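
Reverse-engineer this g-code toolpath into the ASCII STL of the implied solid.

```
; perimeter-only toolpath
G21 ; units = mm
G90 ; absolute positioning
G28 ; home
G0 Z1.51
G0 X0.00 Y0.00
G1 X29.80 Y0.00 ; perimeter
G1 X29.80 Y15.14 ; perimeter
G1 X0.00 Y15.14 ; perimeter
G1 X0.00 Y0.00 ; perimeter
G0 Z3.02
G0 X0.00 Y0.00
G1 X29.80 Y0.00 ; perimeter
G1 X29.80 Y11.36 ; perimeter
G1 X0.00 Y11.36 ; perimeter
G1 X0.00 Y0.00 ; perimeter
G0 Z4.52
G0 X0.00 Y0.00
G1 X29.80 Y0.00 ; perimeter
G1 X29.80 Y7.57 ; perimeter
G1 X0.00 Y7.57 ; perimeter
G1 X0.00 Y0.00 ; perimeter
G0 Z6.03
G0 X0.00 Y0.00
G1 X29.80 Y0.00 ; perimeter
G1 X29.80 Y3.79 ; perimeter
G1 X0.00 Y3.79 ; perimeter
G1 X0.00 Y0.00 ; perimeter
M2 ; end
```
solid part
  facet normal 0.0000 0.0000 -1.0000
    outer loop
      vertex 29.80 18.93 0.00
      vertex 29.80 0.00 0.00
      vertex 0.00 0.00 0.00
    endloop
  endfacet
  facet normal 0.0000 0.0000 -1.0000
    outer loop
      vertex 0.00 18.93 0.00
      vertex 29.80 18.93 0.00
      vertex 0.00 0.00 0.00
    endloop
  endfacet
  facet normal 0.0000 -1.0000 0.0000
    outer loop
      vertex 0.00 0.00 0.00
      vertex 29.80 0.00 0.00
      vertex 29.80 0.00 7.54
    endloop
  endfacet
  facet normal 0.0000 -1.0000 0.0000
    outer loop
      vertex 0.00 0.00 0.00
      vertex 29.80 0.00 7.54
      vertex 0.00 0.00 7.54
    endloop
  endfacet
  facet normal 0.0000 0.3700 0.9290
    outer loop
      vertex 0.00 0.00 7.54
      vertex 29.80 0.00 7.54
      vertex 29.80 18.93 0.00
    endloop
  endfacet
  facet normal 0.0000 0.3700 0.9290
    outer loop
      vertex 0.00 0.00 7.54
      vertex 29.80 18.93 0.00
      vertex 0.00 18.93 0.00
    endloop
  endfacet
  facet normal -1.0000 0.0000 0.0000
    outer loop
      vertex 0.00 0.00 7.54
      vertex 0.00 18.93 0.00
      vertex 0.00 0.00 0.00
    endloop
  endfacet
  facet normal 1.0000 0.0000 0.0000
    outer loop
      vertex 29.80 0.00 0.00
      vertex 29.80 18.93 0.00
      vertex 29.80 0.00 7.54
    endloop
  endfacet
endsolid part

The G0 Z moves step by Δz≈1.51 mm. The G1 loops shrink linearly with z, so the solid tapers from its base footprint up to z≈7.54. Closing with a flat bottom cap and the tapered top and triangulating gives 8 facets — a wedge (ramp): 29.8 × 18.9 mm base, rising to 7.54 mm along the y=0 edge and sloping linearly to z=0 at y=18.9.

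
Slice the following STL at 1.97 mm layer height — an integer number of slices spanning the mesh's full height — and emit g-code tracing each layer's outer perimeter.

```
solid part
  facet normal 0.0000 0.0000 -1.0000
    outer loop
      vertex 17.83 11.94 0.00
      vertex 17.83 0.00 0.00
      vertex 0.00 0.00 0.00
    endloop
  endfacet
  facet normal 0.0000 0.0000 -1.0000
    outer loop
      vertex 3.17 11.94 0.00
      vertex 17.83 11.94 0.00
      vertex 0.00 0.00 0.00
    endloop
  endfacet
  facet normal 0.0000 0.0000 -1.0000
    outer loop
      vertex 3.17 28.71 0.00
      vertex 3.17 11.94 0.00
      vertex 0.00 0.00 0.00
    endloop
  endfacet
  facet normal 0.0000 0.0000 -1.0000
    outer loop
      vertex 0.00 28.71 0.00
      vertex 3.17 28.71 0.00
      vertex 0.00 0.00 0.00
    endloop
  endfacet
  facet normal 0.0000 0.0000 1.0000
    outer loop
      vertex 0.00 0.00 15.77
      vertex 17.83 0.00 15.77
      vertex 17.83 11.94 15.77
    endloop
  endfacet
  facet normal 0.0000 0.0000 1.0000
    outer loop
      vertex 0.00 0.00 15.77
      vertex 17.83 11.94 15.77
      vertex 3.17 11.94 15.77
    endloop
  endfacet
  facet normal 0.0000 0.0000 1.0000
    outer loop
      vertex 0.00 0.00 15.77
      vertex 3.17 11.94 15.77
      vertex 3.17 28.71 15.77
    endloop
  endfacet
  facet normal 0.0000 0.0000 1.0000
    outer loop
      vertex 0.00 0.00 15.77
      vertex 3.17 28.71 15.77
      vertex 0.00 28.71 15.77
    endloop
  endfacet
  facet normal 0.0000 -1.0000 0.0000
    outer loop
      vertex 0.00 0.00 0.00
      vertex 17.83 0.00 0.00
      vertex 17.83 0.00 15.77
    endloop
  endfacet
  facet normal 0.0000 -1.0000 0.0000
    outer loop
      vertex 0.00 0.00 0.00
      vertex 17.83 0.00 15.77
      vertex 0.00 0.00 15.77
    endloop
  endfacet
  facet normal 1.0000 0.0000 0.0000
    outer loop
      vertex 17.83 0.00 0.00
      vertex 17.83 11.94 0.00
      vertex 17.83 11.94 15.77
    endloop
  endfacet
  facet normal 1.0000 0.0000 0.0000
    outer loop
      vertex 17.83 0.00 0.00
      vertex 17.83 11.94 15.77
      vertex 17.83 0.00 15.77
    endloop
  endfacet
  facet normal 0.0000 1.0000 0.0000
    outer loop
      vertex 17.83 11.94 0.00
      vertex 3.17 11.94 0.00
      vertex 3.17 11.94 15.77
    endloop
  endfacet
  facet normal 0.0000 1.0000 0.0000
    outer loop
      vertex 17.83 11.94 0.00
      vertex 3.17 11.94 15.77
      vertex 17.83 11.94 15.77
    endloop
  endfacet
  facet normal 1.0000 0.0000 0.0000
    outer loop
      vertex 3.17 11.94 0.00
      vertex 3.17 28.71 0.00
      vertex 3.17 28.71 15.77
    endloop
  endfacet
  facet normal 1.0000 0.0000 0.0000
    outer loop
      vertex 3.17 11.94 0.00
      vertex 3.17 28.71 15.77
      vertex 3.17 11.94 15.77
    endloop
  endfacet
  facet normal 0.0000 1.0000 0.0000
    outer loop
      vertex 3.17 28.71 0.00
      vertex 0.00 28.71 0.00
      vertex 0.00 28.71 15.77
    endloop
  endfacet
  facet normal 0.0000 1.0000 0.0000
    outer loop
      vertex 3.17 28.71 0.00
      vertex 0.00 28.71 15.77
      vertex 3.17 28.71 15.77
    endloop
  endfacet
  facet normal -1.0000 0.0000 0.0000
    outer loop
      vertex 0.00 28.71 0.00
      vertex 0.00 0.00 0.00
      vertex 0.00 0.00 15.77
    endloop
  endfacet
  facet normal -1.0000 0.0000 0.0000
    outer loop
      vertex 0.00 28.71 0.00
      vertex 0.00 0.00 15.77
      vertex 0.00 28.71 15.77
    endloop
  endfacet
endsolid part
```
; perimeter-only toolpath
G21 ; units = mm
G90 ; absolute positioning
G28 ; home
; layer 1
G0 Z1.97
G0 X0.00 Y0.00
G1 X17.83 Y0.00
G1 X17.83 Y11.94
G1 X3.17 Y11.94
G1 X3.17 Y28.71
G1 X0.00 Y28.71
G1 X0.00 Y0.00
; layer 2
G0 Z3.94
G0 X0.00 Y0.00
G1 X17.83 Y0.00
G1 X17.83 Y11.94
G1 X3.17 Y11.94
G1 X3.17 Y28.71
G1 X0.00 Y28.71
G1 X0.00 Y0.00
; layer 3
G0 Z5.91
G0 X0.00 Y0.00
G1 X17.83 Y0.00
G1 X17.83 Y11.94
G1 X3.17 Y11.94
G1 X3.17 Y28.71
G1 X0.00 Y28.71
G1 X0.00 Y0.00
; layer 4
G0 Z7.88
G0 X0.00 Y0.00
G1 X17.83 Y0.00
G1 X17.83 Y11.94
G1 X3.17 Y11.94
G1 X3.17 Y28.71
G1 X0.00 Y28.71
G1 X0.00 Y0.00
; layer 5
G0 Z9.86
G0 X0.00 Y0.00
G1 X17.83 Y0.00
G1 X17.83 Y11.94
G1 X3.17 Y11.94
G1 X3.17 Y28.71
G1 X0.00 Y28.71
G1 X0.00 Y0.00
; layer 6
G0 Z11.83
G0 X0.00 Y0.00
G1 X17.83 Y0.00
G1 X17.83 Y11.94
G1 X3.17 Y11.94
G1 X3.17 Y28.71
G1 X0.00 Y28.71
G1 X0.00 Y0.00
; layer 7
G0 Z13.80
G0 X0.00 Y0.00
G1 X17.83 Y0.00
G1 X17.83 Y11.94
G1 X3.17 Y11.94
G1 X3.17 Y28.71
G1 X0.00 Y28.71
G1 X0.00 Y0.00
; layer 8
G0 Z15.77
G0 X0.00 Y0.00
G1 X17.83 Y0.00
G1 X17.83 Y11.94
G1 X3.17 Y11.94
G1 X3.17 Y28.71
G1 X0.00 Y28.71
G1 X0.00 Y0.00
M2 ; end

The solid is an L-shaped prism: outer 17.8 × 28.7 mm, arm thicknesses ≈ 11.9 mm (horizontal) and 3.17 mm (vertical), extruded 15.8 mm in z. Slicing at Δz = 1.97 mm — 8 equal slices spanning the solid's height, so layer i sits at z = i·h/8 — gives 8 non-empty perimeters. Each is a 6-segment closed polygon; G0 lifts to the layer z and rapids to the start vertex, then G1 traces the edges.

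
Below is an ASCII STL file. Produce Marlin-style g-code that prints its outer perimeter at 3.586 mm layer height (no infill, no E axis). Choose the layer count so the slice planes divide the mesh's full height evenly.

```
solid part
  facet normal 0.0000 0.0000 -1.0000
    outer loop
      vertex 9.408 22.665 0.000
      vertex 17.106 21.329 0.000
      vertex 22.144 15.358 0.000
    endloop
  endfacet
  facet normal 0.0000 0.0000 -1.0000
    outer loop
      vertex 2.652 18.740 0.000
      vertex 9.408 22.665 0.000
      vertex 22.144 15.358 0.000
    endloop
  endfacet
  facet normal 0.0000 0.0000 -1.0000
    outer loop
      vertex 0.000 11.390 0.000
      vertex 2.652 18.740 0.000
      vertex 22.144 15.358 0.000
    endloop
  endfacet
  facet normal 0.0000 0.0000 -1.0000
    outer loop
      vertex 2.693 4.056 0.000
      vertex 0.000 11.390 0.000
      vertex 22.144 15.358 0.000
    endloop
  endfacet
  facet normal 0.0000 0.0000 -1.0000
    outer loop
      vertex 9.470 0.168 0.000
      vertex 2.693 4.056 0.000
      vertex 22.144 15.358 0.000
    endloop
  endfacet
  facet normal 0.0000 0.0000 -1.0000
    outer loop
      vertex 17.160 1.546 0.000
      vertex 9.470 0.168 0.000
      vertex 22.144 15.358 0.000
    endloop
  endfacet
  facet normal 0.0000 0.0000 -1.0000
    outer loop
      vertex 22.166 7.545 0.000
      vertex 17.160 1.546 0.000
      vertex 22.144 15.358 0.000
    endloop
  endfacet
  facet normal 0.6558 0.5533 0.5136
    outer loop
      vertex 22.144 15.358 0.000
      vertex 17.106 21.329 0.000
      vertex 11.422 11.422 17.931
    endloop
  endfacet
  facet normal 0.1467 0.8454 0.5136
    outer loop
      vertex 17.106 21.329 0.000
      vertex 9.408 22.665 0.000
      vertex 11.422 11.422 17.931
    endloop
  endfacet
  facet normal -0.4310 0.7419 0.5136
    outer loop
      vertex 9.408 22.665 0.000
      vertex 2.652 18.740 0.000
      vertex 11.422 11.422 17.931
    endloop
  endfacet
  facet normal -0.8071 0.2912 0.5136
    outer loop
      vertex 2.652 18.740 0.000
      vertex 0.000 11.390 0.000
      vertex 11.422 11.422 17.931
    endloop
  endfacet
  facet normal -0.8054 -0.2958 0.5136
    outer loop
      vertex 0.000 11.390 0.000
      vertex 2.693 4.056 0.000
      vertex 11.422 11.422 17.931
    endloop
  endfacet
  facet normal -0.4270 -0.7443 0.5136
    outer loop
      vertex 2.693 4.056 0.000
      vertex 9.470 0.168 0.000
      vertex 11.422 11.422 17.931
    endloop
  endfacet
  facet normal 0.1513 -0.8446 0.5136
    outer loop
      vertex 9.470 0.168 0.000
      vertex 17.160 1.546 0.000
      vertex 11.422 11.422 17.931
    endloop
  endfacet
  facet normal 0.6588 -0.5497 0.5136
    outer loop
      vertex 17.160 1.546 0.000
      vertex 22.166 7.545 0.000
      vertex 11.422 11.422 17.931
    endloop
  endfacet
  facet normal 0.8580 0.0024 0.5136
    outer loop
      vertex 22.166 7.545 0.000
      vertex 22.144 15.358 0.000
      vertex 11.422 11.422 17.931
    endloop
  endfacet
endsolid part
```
; perimeter-only toolpath
G21 ; units = mm
G90 ; absolute positioning
G28 ; home
; layer 1
G0 Z3.586
G0 X20.000 Y14.571
G1 X15.969 Y19.348
G1 X9.811 Y20.416
G1 X4.406 Y17.276
G1 X2.284 Y11.396
G1 X4.439 Y5.529
G1 X9.860 Y2.419
G1 X16.012 Y3.521
G1 X20.017 Y8.320
G1 X20.000 Y14.571
; layer 2
G0 Z7.172
G0 X17.855 Y13.784
G1 X14.832 Y17.366
G1 X10.214 Y18.168
G1 X6.160 Y15.813
G1 X4.569 Y11.403
G1 X6.185 Y7.002
G1 X10.251 Y4.670
G1 X14.865 Y5.496
G1 X17.868 Y9.096
G1 X17.855 Y13.784
; layer 3
G0 Z10.759
G0 X15.711 Y12.996
G1 X13.696 Y15.385
G1 X10.616 Y15.919
G1 X7.914 Y14.349
G1 X6.853 Y11.409
G1 X7.930 Y8.476
G1 X10.641 Y6.920
G1 X13.717 Y7.472
G1 X15.720 Y9.871
G1 X15.711 Y12.996
; layer 4
G0 Z14.345
G0 X13.566 Y12.209
G1 X12.559 Y13.403
G1 X11.019 Y13.671
G1 X9.668 Y12.886
G1 X9.138 Y11.416
G1 X9.676 Y9.949
G1 X11.032 Y9.171
G1 X12.570 Y9.447
G1 X13.571 Y10.647
G1 X13.566 Y12.209
M2 ; end

The solid is a regular 9-sided pyramid, base circumscribed radius ≈ 11.4 mm, apex at z ≈ 17.9 mm. Slicing at Δz = 3.586 mm — 5 equal slices spanning the solid's height, so layer i sits at z = i·h/5 — gives 4 non-empty perimeters. Each is a 9-segment closed polygon; G0 lifts to the layer z and rapids to the start vertex, then G1 traces the edges. The cross-section shrinks linearly with z (the slice at the apex is degenerate and omitted).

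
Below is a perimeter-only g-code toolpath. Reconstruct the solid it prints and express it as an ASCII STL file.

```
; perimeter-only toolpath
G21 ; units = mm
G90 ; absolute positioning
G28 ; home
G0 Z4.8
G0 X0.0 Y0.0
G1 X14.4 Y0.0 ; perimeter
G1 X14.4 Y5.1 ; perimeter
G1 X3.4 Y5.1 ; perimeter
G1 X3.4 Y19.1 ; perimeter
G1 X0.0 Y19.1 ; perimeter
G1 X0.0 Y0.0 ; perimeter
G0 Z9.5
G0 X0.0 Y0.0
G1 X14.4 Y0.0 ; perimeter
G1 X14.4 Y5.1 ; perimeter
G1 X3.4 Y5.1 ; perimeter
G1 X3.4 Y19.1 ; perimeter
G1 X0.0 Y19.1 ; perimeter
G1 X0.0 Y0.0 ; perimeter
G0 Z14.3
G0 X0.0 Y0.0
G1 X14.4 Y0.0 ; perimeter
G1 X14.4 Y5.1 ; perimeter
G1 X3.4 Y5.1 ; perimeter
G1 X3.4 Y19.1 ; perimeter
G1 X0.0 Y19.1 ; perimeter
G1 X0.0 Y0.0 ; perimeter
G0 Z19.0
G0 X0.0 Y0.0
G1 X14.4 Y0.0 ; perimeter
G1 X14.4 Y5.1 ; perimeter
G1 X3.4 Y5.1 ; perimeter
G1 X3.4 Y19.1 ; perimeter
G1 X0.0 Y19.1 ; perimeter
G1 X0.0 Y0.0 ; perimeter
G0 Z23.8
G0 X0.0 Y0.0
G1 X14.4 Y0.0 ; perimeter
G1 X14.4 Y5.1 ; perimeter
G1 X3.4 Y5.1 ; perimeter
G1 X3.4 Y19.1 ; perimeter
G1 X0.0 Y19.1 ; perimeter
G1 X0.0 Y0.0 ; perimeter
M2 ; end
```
solid part
  facet normal 0.0000 0.0000 -1.0000
    outer loop
      vertex 14.4 5.1 0.0
      vertex 14.4 0.0 0.0
      vertex 0.0 0.0 0.0
    endloop
  endfacet
  facet normal 0.0000 0.0000 -1.0000
    outer loop
      vertex 3.4 5.1 0.0
      vertex 14.4 5.1 0.0
      vertex 0.0 0.0 0.0
    endloop
  endfacet
  facet normal 0.0000 0.0000 -1.0000
    outer loop
      vertex 3.4 19.1 0.0
      vertex 3.4 5.1 0.0
      vertex 0.0 0.0 0.0
    endloop
  endfacet
  facet normal 0.0000 0.0000 -1.0000
    outer loop
      vertex 0.0 19.1 0.0
      vertex 3.4 19.1 0.0
      vertex 0.0 0.0 0.0
    endloop
  endfacet
  facet normal 0.0000 0.0000 1.0000
    outer loop
      vertex 0.0 0.0 23.8
      vertex 14.4 0.0 23.8
      vertex 14.4 5.1 23.8
    endloop
  endfacet
  facet normal 0.0000 0.0000 1.0000
    outer loop
      vertex 0.0 0.0 23.8
      vertex 14.4 5.1 23.8
      vertex 3.4 5.1 23.8
    endloop
  endfacet
  facet normal 0.0000 0.0000 1.0000
    outer loop
      vertex 0.0 0.0 23.8
      vertex 3.4 5.1 23.8
      vertex 3.4 19.1 23.8
    endloop
  endfacet
  facet normal 0.0000 0.0000 1.0000
    outer loop
      vertex 0.0 0.0 23.8
      vertex 3.4 19.1 23.8
      vertex 0.0 19.1 23.8
    endloop
  endfacet
  facet normal 0.0000 -1.0000 0.0000
    outer loop
      vertex 0.0 0.0 0.0
      vertex 14.4 0.0 0.0
      vertex 14.4 0.0 23.8
    endloop
  endfacet
  facet normal 0.0000 -1.0000 0.0000
    outer loop
      vertex 0.0 0.0 0.0
      vertex 14.4 0.0 23.8
      vertex 0.0 0.0 23.8
    endloop
  endfacet
  facet normal 1.0000 0.0000 0.0000
    outer loop
      vertex 14.4 0.0 0.0
      vertex 14.4 5.1 0.0
      vertex 14.4 5.1 23.8
    endloop
  endfacet
  facet normal 1.0000 0.0000 0.0000
    outer loop
      vertex 14.4 0.0 0.0
      vertex 14.4 5.1 23.8
      vertex 14.4 0.0 23.8
    endloop
  endfacet
  facet normal 0.0000 1.0000 0.0000
    outer loop
      vertex 14.4 5.1 0.0
      vertex 3.4 5.1 0.0
      vertex 3.4 5.1 23.8
    endloop
  endfacet
  facet normal 0.0000 1.0000 0.0000
    outer loop
      vertex 14.4 5.1 0.0
      vertex 3.4 5.1 23.8
      vertex 14.4 5.1 23.8
    endloop
  endfacet
  facet normal 1.0000 0.0000 0.0000
    outer loop
      vertex 3.4 5.1 0.0
      vertex 3.4 19.1 0.0
      vertex 3.4 19.1 23.8
    endloop
  endfacet
  facet normal 1.0000 0.0000 0.0000
    outer loop
      vertex 3.4 5.1 0.0
      vertex 3.4 19.1 23.8
      vertex 3.4 5.1 23.8
    endloop
  endfacet
  facet normal 0.0000 1.0000 0.0000
    outer loop
      vertex 3.4 19.1 0.0
      vertex 0.0 19.1 0.0
      vertex 0.0 19.1 23.8
    endloop
  endfacet
  facet normal 0.0000 1.0000 0.0000
    outer loop
      vertex 3.4 19.1 0.0
      vertex 0.0 19.1 23.8
      vertex 3.4 19.1 23.8
    endloop
  endfacet
  facet normal -1.0000 0.0000 0.0000
    outer loop
      vertex 0.0 19.1 0.0
      vertex 0.0 0.0 0.0
      vertex 0.0 0.0 23.8
    endloop
  endfacet
  facet normal -1.0000 0.0000 0.0000
    outer loop
      vertex 0.0 19.1 0.0
      vertex 0.0 0.0 23.8
      vertex 0.0 19.1 23.8
    endloop
  endfacet
endsolid part

The G0 Z moves step by Δz≈4.8 mm. Every layer's G1 loop is the same polygon, so the solid is a straight extrusion of it from z=0 to z≈23.8. Closing with flat bottom and top caps and triangulating gives 20 facets — an L-shaped prism: outer 14.4 × 19.1 mm, arm thicknesses ≈ 5.1 mm (horizontal) and 3.4 mm (vertical), extruded 23.8 mm in z.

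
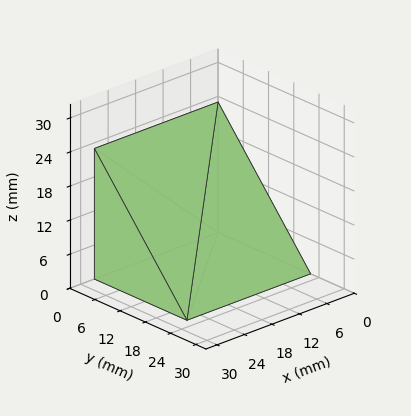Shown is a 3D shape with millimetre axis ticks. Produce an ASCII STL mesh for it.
Reading the render: the shape is a wedge (ramp): 27 × 22 mm base, rising to 23 mm along the y=0 edge and sloping linearly to z=0 at y=22 (dimensions read to the nearest mm from the axis ticks). For the STL, each face is triangulated and given an outward normal.

solid part
  facet normal 0.0000 0.0000 -1.0000
    outer loop
      vertex 27.0 22.0 0.0
      vertex 27.0 0.0 0.0
      vertex 0.0 0.0 0.0
    endloop
  endfacet
  facet normal 0.0000 0.0000 -1.0000
    outer loop
      vertex 0.0 22.0 0.0
      vertex 27.0 22.0 0.0
      vertex 0.0 0.0 0.0
    endloop
  endfacet
  facet normal 0.0000 -1.0000 0.0000
    outer loop
      vertex 0.0 0.0 0.0
      vertex 27.0 0.0 0.0
      vertex 27.0 0.0 23.0
    endloop
  endfacet
  facet normal 0.0000 -1.0000 0.0000
    outer loop
      vertex 0.0 0.0 0.0
      vertex 27.0 0.0 23.0
      vertex 0.0 0.0 23.0
    endloop
  endfacet
  facet normal 0.0000 0.7226 0.6912
    outer loop
      vertex 0.0 0.0 23.0
      vertex 27.0 0.0 23.0
      vertex 27.0 22.0 0.0
    endloop
  endfacet
  facet normal 0.0000 0.7226 0.6912
    outer loop
      vertex 0.0 0.0 23.0
      vertex 27.0 22.0 0.0
      vertex 0.0 22.0 0.0
    endloop
  endfacet
  facet normal -1.0000 0.0000 0.0000
    outer loop
      vertex 0.0 0.0 23.0
      vertex 0.0 22.0 0.0
      vertex 0.0 0.0 0.0
    endloop
  endfacet
  facet normal 1.0000 0.0000 0.0000
    outer loop
      vertex 27.0 0.0 0.0
      vertex 27.0 22.0 0.0
      vertex 27.0 0.0 23.0
    endloop
  endfacet
endsolid part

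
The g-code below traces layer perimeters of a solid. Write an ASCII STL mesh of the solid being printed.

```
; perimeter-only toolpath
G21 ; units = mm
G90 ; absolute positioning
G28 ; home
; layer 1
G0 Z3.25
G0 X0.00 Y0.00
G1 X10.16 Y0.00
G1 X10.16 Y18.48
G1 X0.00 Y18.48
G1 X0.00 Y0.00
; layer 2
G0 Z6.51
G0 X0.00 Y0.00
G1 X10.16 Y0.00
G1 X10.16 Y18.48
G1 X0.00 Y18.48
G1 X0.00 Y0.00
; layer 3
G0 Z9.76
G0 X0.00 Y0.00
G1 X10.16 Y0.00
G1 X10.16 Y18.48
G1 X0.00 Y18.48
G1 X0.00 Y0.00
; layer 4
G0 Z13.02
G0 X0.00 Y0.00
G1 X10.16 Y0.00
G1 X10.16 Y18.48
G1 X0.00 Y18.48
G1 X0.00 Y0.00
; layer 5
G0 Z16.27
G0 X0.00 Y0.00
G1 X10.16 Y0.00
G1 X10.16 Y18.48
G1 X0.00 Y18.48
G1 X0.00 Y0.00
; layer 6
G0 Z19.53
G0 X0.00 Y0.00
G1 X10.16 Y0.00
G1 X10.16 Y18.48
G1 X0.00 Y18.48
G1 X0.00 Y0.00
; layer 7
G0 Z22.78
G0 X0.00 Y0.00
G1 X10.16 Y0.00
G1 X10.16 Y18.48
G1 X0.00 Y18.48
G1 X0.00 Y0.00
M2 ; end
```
solid part
  facet normal 0.0000 0.0000 -1.0000
    outer loop
      vertex 10.16 18.48 0.00
      vertex 10.16 0.00 0.00
      vertex 0.00 0.00 0.00
    endloop
  endfacet
  facet normal 0.0000 0.0000 -1.0000
    outer loop
      vertex 0.00 18.48 0.00
      vertex 10.16 18.48 0.00
      vertex 0.00 0.00 0.00
    endloop
  endfacet
  facet normal 0.0000 0.0000 1.0000
    outer loop
      vertex 0.00 0.00 22.78
      vertex 10.16 0.00 22.78
      vertex 10.16 18.48 22.78
    endloop
  endfacet
  facet normal 0.0000 0.0000 1.0000
    outer loop
      vertex 0.00 0.00 22.78
      vertex 10.16 18.48 22.78
      vertex 0.00 18.48 22.78
    endloop
  endfacet
  facet normal 0.0000 -1.0000 0.0000
    outer loop
      vertex 0.00 0.00 0.00
      vertex 10.16 0.00 0.00
      vertex 10.16 0.00 22.78
    endloop
  endfacet
  facet normal 0.0000 -1.0000 0.0000
    outer loop
      vertex 0.00 0.00 0.00
      vertex 10.16 0.00 22.78
      vertex 0.00 0.00 22.78
    endloop
  endfacet
  facet normal 0.0000 1.0000 0.0000
    outer loop
      vertex 10.16 18.48 22.78
      vertex 10.16 18.48 0.00
      vertex 0.00 18.48 0.00
    endloop
  endfacet
  facet normal 0.0000 1.0000 0.0000
    outer loop
      vertex 0.00 18.48 22.78
      vertex 10.16 18.48 22.78
      vertex 0.00 18.48 0.00
    endloop
  endfacet
  facet normal -1.0000 0.0000 0.0000
    outer loop
      vertex 0.00 18.48 22.78
      vertex 0.00 18.48 0.00
      vertex 0.00 0.00 0.00
    endloop
  endfacet
  facet normal -1.0000 0.0000 0.0000
    outer loop
      vertex 0.00 0.00 22.78
      vertex 0.00 18.48 22.78
      vertex 0.00 0.00 0.00
    endloop
  endfacet
  facet normal 1.0000 0.0000 0.0000
    outer loop
      vertex 10.16 0.00 0.00
      vertex 10.16 18.48 0.00
      vertex 10.16 18.48 22.78
    endloop
  endfacet
  facet normal 1.0000 0.0000 0.0000
    outer loop
      vertex 10.16 0.00 0.00
      vertex 10.16 18.48 22.78
      vertex 10.16 0.00 22.78
    endloop
  endfacet
endsolid part

The G0 Z moves step by Δz≈3.25 mm. Every layer's G1 loop is the same polygon, so the solid is a straight extrusion of it from z=0 to z≈22.8. Closing with flat bottom and top caps and triangulating gives 12 facets — a rectangular box, roughly 10.2 × 18.5 mm footprint and 22.8 mm tall.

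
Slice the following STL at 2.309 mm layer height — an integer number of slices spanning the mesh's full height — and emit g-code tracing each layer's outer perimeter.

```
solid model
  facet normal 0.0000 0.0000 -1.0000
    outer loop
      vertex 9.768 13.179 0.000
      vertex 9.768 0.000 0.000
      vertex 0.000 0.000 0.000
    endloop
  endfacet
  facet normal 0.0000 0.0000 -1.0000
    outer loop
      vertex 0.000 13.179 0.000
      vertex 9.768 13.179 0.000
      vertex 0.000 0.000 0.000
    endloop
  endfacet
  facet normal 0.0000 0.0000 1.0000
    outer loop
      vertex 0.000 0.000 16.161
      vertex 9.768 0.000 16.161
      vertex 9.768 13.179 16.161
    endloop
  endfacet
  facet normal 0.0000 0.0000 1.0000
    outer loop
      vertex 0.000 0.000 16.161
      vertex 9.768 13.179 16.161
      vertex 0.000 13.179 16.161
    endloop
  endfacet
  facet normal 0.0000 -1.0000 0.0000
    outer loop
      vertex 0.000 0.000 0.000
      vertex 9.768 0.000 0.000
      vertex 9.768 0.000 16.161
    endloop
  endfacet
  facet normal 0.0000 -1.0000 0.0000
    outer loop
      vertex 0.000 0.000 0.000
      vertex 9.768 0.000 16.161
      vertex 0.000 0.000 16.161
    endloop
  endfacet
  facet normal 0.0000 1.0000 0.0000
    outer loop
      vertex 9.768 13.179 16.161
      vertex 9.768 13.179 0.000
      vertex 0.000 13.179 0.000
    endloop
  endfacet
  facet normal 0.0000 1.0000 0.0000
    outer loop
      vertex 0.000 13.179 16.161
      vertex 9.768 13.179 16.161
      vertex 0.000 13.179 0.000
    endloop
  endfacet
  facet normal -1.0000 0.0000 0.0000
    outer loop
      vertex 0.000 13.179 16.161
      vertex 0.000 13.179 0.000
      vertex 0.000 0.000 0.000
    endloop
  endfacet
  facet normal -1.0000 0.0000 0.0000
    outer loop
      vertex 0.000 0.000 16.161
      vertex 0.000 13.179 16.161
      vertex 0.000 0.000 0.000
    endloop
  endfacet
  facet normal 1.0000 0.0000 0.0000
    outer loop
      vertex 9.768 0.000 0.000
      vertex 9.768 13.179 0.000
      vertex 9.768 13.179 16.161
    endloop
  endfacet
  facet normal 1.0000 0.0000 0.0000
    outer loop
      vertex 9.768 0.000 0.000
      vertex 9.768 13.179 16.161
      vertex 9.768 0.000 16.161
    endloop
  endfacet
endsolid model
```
; perimeter-only toolpath
G21 ; units = mm
G90 ; absolute positioning
G28 ; home
; layer 1
G0 Z2.309
G0 X0.000 Y0.000
G1 X9.768 Y0.000
G1 X9.768 Y13.179
G1 X0.000 Y13.179
G1 X0.000 Y0.000
; layer 2
G0 Z4.617
G0 X0.000 Y0.000
G1 X9.768 Y0.000
G1 X9.768 Y13.179
G1 X0.000 Y13.179
G1 X0.000 Y0.000
; layer 3
G0 Z6.926
G0 X0.000 Y0.000
G1 X9.768 Y0.000
G1 X9.768 Y13.179
G1 X0.000 Y13.179
G1 X0.000 Y0.000
; layer 4
G0 Z9.235
G0 X0.000 Y0.000
G1 X9.768 Y0.000
G1 X9.768 Y13.179
G1 X0.000 Y13.179
G1 X0.000 Y0.000
; layer 5
G0 Z11.544
G0 X0.000 Y0.000
G1 X9.768 Y0.000
G1 X9.768 Y13.179
G1 X0.000 Y13.179
G1 X0.000 Y0.000
; layer 6
G0 Z13.852
G0 X0.000 Y0.000
G1 X9.768 Y0.000
G1 X9.768 Y13.179
G1 X0.000 Y13.179
G1 X0.000 Y0.000
; layer 7
G0 Z16.161
G0 X0.000 Y0.000
G1 X9.768 Y0.000
G1 X9.768 Y13.179
G1 X0.000 Y13.179
G1 X0.000 Y0.000
M2 ; end

The solid is a rectangular box, roughly 9.77 × 13.2 mm footprint and 16.2 mm tall. Slicing at Δz = 2.309 mm — 7 equal slices spanning the solid's height, so layer i sits at z = i·h/7 — gives 7 non-empty perimeters. Each is a 4-segment closed polygon; G0 lifts to the layer z and rapids to the start vertex, then G1 traces the edges.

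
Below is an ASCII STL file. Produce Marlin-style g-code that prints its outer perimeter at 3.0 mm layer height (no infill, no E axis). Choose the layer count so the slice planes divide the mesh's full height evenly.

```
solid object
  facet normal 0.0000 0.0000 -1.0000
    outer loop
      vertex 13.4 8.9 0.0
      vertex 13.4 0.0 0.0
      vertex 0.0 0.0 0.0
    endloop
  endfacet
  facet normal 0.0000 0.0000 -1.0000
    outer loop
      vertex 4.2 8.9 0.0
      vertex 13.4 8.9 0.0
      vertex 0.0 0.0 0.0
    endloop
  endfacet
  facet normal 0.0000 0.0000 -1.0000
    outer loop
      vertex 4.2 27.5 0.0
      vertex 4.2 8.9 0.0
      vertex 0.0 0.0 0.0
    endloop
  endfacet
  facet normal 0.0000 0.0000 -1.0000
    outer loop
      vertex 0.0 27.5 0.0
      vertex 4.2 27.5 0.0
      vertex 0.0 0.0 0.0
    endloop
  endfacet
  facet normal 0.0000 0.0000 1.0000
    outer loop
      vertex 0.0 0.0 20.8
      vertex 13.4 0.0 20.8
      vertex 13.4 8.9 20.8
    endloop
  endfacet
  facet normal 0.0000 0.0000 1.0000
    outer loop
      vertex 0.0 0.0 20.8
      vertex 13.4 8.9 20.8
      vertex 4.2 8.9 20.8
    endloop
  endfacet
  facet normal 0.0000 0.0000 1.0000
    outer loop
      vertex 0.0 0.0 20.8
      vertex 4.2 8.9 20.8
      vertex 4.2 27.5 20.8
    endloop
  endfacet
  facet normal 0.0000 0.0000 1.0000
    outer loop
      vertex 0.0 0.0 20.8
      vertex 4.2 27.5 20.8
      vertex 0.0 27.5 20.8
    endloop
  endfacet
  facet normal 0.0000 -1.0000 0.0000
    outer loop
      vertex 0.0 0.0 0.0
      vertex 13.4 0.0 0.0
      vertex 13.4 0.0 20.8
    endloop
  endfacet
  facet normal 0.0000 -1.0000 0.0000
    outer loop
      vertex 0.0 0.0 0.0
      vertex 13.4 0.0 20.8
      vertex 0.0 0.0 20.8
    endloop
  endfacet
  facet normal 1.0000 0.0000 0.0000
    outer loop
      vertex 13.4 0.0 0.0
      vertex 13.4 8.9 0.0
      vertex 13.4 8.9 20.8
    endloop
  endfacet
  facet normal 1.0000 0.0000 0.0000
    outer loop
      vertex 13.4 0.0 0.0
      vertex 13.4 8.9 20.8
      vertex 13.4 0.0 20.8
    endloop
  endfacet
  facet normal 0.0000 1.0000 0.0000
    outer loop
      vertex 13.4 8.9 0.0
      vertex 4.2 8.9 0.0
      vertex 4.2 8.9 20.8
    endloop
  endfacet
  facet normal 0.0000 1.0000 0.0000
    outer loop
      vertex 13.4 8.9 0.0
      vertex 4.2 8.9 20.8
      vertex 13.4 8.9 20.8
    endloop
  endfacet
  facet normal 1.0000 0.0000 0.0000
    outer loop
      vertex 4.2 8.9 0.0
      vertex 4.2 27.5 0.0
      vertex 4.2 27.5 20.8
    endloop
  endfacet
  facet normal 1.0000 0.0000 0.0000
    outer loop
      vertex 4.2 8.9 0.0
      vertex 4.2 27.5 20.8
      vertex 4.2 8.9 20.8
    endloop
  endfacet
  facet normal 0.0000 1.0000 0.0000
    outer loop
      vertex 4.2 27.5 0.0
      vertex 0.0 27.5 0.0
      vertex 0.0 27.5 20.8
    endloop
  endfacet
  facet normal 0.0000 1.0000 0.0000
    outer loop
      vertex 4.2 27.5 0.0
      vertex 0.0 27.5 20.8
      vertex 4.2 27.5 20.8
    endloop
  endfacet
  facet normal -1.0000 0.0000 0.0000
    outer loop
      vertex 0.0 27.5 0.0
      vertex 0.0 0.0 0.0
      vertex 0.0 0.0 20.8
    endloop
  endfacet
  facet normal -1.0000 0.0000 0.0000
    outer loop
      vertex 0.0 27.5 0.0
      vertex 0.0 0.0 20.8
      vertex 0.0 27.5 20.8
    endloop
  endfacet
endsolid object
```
; perimeter-only toolpath
G21 ; units = mm
G90 ; absolute positioning
G28 ; home
; layer 1
G0 Z3.0
G0 X0.0 Y0.0
G1 X13.4 Y0.0
G1 X13.4 Y8.9
G1 X4.2 Y8.9
G1 X4.2 Y27.5
G1 X0.0 Y27.5
G1 X0.0 Y0.0
; layer 2
G0 Z5.9
G0 X0.0 Y0.0
G1 X13.4 Y0.0
G1 X13.4 Y8.9
G1 X4.2 Y8.9
G1 X4.2 Y27.5
G1 X0.0 Y27.5
G1 X0.0 Y0.0
; layer 3
G0 Z8.9
G0 X0.0 Y0.0
G1 X13.4 Y0.0
G1 X13.4 Y8.9
G1 X4.2 Y8.9
G1 X4.2 Y27.5
G1 X0.0 Y27.5
G1 X0.0 Y0.0
; layer 4
G0 Z11.9
G0 X0.0 Y0.0
G1 X13.4 Y0.0
G1 X13.4 Y8.9
G1 X4.2 Y8.9
G1 X4.2 Y27.5
G1 X0.0 Y27.5
G1 X0.0 Y0.0
; layer 5
G0 Z14.9
G0 X0.0 Y0.0
G1 X13.4 Y0.0
G1 X13.4 Y8.9
G1 X4.2 Y8.9
G1 X4.2 Y27.5
G1 X0.0 Y27.5
G1 X0.0 Y0.0
; layer 6
G0 Z17.8
G0 X0.0 Y0.0
G1 X13.4 Y0.0
G1 X13.4 Y8.9
G1 X4.2 Y8.9
G1 X4.2 Y27.5
G1 X0.0 Y27.5
G1 X0.0 Y0.0
; layer 7
G0 Z20.8
G0 X0.0 Y0.0
G1 X13.4 Y0.0
G1 X13.4 Y8.9
G1 X4.2 Y8.9
G1 X4.2 Y27.5
G1 X0.0 Y27.5
G1 X0.0 Y0.0
M2 ; end

The solid is an L-shaped prism: outer 13.4 × 27.5 mm, arm thicknesses ≈ 8.9 mm (horizontal) and 4.2 mm (vertical), extruded 20.8 mm in z. Slicing at Δz = 3.0 mm — 7 equal slices spanning the solid's height, so layer i sits at z = i·h/7 — gives 7 non-empty perimeters. Each is a 6-segment closed polygon; G0 lifts to the layer z and rapids to the start vertex, then G1 traces the edges.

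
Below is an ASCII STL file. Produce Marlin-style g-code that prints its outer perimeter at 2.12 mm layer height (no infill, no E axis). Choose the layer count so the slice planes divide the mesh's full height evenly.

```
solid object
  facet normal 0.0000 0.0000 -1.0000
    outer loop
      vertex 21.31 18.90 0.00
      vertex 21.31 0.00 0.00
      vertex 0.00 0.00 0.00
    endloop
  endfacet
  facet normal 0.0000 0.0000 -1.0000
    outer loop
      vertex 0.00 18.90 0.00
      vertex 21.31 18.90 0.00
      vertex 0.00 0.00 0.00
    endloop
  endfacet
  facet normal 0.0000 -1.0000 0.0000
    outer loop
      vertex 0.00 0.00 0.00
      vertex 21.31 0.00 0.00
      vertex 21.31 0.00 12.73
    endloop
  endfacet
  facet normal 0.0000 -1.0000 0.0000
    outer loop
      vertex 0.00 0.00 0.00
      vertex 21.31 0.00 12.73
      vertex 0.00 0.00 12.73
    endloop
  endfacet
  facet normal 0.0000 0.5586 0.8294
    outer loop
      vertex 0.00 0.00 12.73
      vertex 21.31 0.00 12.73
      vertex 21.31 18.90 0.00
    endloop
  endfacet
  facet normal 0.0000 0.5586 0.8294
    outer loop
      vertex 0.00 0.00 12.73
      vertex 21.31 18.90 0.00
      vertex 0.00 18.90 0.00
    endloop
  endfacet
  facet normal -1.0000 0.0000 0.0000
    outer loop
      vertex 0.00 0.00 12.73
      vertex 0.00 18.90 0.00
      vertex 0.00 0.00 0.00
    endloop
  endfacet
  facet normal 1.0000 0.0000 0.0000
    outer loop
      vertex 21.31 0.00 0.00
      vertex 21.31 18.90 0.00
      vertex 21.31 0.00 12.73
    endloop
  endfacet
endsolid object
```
; perimeter-only toolpath
G21 ; units = mm
G90 ; absolute positioning
G28 ; home
; layer 1
G0 Z2.12
G0 X0.00 Y0.00
G1 X21.31 Y0.00
G1 X21.31 Y15.75
G1 X0.00 Y15.75
G1 X0.00 Y0.00
; layer 2
G0 Z4.24
G0 X0.00 Y0.00
G1 X21.31 Y0.00
G1 X21.31 Y12.60
G1 X0.00 Y12.60
G1 X0.00 Y0.00
; layer 3
G0 Z6.37
G0 X0.00 Y0.00
G1 X21.31 Y0.00
G1 X21.31 Y9.45
G1 X0.00 Y9.45
G1 X0.00 Y0.00
; layer 4
G0 Z8.49
G0 X0.00 Y0.00
G1 X21.31 Y0.00
G1 X21.31 Y6.30
G1 X0.00 Y6.30
G1 X0.00 Y0.00
; layer 5
G0 Z10.61
G0 X0.00 Y0.00
G1 X21.31 Y0.00
G1 X21.31 Y3.15
G1 X0.00 Y3.15
G1 X0.00 Y0.00
M2 ; end

The solid is a wedge (ramp): 21.3 × 18.9 mm base, rising to 12.7 mm along the y=0 edge and sloping linearly to z=0 at y=18.9. Slicing at Δz = 2.12 mm — 6 equal slices spanning the solid's height, so layer i sits at z = i·h/6 — gives 5 non-empty perimeters. Each is a 4-segment closed polygon; G0 lifts to the layer z and rapids to the start vertex, then G1 traces the edges. The cross-section shrinks linearly with z (the slice at the apex is degenerate and omitted).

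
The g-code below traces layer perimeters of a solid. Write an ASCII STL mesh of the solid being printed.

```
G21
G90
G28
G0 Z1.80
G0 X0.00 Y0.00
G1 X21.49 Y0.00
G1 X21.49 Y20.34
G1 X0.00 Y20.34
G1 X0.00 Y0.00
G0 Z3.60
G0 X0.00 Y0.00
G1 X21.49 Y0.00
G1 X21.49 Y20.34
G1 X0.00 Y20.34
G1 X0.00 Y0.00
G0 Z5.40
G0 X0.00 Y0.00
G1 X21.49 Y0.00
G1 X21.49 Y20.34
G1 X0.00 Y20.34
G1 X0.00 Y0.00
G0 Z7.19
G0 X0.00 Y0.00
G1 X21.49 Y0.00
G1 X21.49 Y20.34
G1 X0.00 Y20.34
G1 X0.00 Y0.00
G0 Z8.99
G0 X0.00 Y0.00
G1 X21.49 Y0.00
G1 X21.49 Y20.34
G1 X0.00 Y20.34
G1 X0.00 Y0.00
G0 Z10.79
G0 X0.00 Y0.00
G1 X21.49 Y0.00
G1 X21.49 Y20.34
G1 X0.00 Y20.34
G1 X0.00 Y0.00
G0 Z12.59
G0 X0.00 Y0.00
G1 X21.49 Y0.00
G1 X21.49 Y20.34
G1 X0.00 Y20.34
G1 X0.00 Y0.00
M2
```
solid part
  facet normal 0.0000 0.0000 -1.0000
    outer loop
      vertex 21.49 20.34 0.00
      vertex 21.49 0.00 0.00
      vertex 0.00 0.00 0.00
    endloop
  endfacet
  facet normal 0.0000 0.0000 -1.0000
    outer loop
      vertex 0.00 20.34 0.00
      vertex 21.49 20.34 0.00
      vertex 0.00 0.00 0.00
    endloop
  endfacet
  facet normal 0.0000 0.0000 1.0000
    outer loop
      vertex 0.00 0.00 12.59
      vertex 21.49 0.00 12.59
      vertex 21.49 20.34 12.59
    endloop
  endfacet
  facet normal 0.0000 0.0000 1.0000
    outer loop
      vertex 0.00 0.00 12.59
      vertex 21.49 20.34 12.59
      vertex 0.00 20.34 12.59
    endloop
  endfacet
  facet normal 0.0000 -1.0000 0.0000
    outer loop
      vertex 0.00 0.00 0.00
      vertex 21.49 0.00 0.00
      vertex 21.49 0.00 12.59
    endloop
  endfacet
  facet normal 0.0000 -1.0000 0.0000
    outer loop
      vertex 0.00 0.00 0.00
      vertex 21.49 0.00 12.59
      vertex 0.00 0.00 12.59
    endloop
  endfacet
  facet normal 0.0000 1.0000 0.0000
    outer loop
      vertex 21.49 20.34 12.59
      vertex 21.49 20.34 0.00
      vertex 0.00 20.34 0.00
    endloop
  endfacet
  facet normal 0.0000 1.0000 0.0000
    outer loop
      vertex 0.00 20.34 12.59
      vertex 21.49 20.34 12.59
      vertex 0.00 20.34 0.00
    endloop
  endfacet
  facet normal -1.0000 0.0000 0.0000
    outer loop
      vertex 0.00 20.34 12.59
      vertex 0.00 20.34 0.00
      vertex 0.00 0.00 0.00
    endloop
  endfacet
  facet normal -1.0000 0.0000 0.0000
    outer loop
      vertex 0.00 0.00 12.59
      vertex 0.00 20.34 12.59
      vertex 0.00 0.00 0.00
    endloop
  endfacet
  facet normal 1.0000 0.0000 0.0000
    outer loop
      vertex 21.49 0.00 0.00
      vertex 21.49 20.34 0.00
      vertex 21.49 20.34 12.59
    endloop
  endfacet
  facet normal 1.0000 0.0000 0.0000
    outer loop
      vertex 21.49 0.00 0.00
      vertex 21.49 20.34 12.59
      vertex 21.49 0.00 12.59
    endloop
  endfacet
endsolid part

The G0 Z moves step by Δz≈1.80 mm. Every layer's G1 loop is the same polygon, so the solid is a straight extrusion of it from z=0 to z≈12.6. Closing with flat bottom and top caps and triangulating gives 12 facets — a rectangular box, roughly 21.5 × 20.3 mm footprint and 12.6 mm tall.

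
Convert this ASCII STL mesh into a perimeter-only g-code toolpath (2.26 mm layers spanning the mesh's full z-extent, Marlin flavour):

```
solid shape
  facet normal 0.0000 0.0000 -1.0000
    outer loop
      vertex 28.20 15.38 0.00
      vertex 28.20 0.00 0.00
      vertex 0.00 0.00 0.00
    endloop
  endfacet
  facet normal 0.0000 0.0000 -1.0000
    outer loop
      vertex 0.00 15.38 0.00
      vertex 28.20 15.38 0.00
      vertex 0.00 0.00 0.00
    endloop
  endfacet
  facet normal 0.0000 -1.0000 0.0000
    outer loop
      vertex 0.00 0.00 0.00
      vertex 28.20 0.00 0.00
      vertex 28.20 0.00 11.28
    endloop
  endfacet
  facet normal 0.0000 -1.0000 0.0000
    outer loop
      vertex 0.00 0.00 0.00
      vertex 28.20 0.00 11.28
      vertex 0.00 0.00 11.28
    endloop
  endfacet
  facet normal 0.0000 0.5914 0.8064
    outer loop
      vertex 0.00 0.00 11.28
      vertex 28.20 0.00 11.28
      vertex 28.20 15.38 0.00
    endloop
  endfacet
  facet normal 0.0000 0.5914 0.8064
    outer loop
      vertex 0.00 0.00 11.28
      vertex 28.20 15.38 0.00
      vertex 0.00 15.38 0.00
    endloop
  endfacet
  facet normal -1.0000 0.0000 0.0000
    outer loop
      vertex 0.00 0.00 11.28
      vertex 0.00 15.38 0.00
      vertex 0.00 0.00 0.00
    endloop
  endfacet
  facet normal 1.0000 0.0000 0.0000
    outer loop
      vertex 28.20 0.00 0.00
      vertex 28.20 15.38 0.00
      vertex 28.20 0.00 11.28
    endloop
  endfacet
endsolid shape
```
; perimeter-only toolpath
G21 ; units = mm
G90 ; absolute positioning
G28 ; home
; layer 1
G0 Z2.26
G0 X0.00 Y0.00
G1 X28.20 Y0.00
G1 X28.20 Y12.30
G1 X0.00 Y12.30
G1 X0.00 Y0.00
; layer 2
G0 Z4.51
G0 X0.00 Y0.00
G1 X28.20 Y0.00
G1 X28.20 Y9.23
G1 X0.00 Y9.23
G1 X0.00 Y0.00
; layer 3
G0 Z6.77
G0 X0.00 Y0.00
G1 X28.20 Y0.00
G1 X28.20 Y6.15
G1 X0.00 Y6.15
G1 X0.00 Y0.00
; layer 4
G0 Z9.02
G0 X0.00 Y0.00
G1 X28.20 Y0.00
G1 X28.20 Y3.08
G1 X0.00 Y3.08
G1 X0.00 Y0.00
M2 ; end

The solid is a wedge (ramp): 28.2 × 15.4 mm base, rising to 11.3 mm along the y=0 edge and sloping linearly to z=0 at y=15.4. Slicing at Δz = 2.26 mm — 5 equal slices spanning the solid's height, so layer i sits at z = i·h/5 — gives 4 non-empty perimeters. Each is a 4-segment closed polygon; G0 lifts to the layer z and rapids to the start vertex, then G1 traces the edges. The cross-section shrinks linearly with z (the slice at the apex is degenerate and omitted).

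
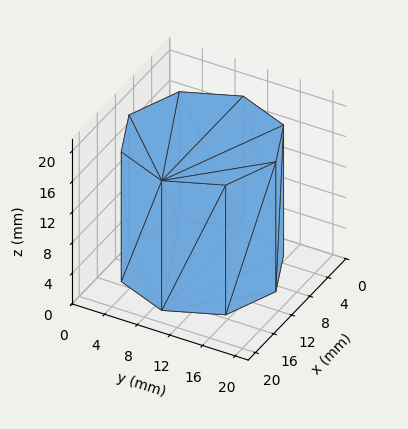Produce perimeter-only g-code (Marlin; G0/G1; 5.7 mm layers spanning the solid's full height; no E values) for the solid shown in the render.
Reading the render: the shape is a regular 8-sided prism (a cylinder approximated with 8 flat sides), circumscribed radius ≈ 9 mm, height ≈ 17 mm (dimensions read to the nearest mm from the axis ticks). For the g-code, the solid's height is divided into equal slices at the stated Δz and each level perimeter traced with G1 moves after a G0 lift.

; perimeter-only toolpath
G21 ; units = mm
G90 ; absolute positioning
G28 ; home
; layer 1
G0 Z5.7
G0 X18.0 Y9.0
G1 X15.4 Y15.4
G1 X9.0 Y18.0
G1 X2.6 Y15.4
G1 X0.0 Y9.0
G1 X2.6 Y2.6
G1 X9.0 Y0.0
G1 X15.4 Y2.6
G1 X18.0 Y9.0
; layer 2
G0 Z11.3
G0 X18.0 Y9.0
G1 X15.4 Y15.4
G1 X9.0 Y18.0
G1 X2.6 Y15.4
G1 X0.0 Y9.0
G1 X2.6 Y2.6
G1 X9.0 Y0.0
G1 X15.4 Y2.6
G1 X18.0 Y9.0
; layer 3
G0 Z17.0
G0 X18.0 Y9.0
G1 X15.4 Y15.4
G1 X9.0 Y18.0
G1 X2.6 Y15.4
G1 X0.0 Y9.0
G1 X2.6 Y2.6
G1 X9.0 Y0.0
G1 X15.4 Y2.6
G1 X18.0 Y9.0
M2 ; end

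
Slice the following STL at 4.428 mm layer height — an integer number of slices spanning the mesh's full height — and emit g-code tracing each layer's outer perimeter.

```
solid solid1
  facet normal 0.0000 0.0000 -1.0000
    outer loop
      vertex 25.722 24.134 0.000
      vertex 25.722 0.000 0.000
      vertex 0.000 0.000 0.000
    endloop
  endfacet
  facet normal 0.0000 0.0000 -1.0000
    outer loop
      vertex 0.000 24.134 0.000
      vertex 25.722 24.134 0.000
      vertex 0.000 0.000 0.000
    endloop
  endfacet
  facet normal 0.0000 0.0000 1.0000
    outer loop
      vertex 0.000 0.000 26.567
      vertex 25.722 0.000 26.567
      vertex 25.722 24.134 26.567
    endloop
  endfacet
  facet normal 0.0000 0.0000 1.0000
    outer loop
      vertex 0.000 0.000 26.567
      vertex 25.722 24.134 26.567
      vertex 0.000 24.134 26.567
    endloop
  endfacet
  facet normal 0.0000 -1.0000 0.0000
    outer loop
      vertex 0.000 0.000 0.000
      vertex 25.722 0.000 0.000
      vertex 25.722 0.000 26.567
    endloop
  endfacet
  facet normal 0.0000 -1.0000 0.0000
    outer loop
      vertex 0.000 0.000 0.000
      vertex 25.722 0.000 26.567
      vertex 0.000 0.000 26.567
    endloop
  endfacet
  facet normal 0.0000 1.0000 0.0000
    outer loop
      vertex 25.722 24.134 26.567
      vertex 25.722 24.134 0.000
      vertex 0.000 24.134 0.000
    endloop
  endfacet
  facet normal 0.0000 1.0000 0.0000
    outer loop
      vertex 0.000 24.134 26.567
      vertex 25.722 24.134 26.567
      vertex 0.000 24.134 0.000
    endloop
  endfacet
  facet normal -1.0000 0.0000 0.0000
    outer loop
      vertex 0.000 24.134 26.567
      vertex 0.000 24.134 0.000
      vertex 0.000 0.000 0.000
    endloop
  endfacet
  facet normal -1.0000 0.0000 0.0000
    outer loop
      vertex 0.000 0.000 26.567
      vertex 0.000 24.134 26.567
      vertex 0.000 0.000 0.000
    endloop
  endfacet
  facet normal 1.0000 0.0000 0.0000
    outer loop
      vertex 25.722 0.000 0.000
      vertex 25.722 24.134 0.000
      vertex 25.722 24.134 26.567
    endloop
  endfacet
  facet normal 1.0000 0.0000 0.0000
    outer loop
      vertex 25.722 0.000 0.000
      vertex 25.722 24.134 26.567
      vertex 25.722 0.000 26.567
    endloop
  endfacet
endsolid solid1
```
; perimeter-only toolpath
G21 ; units = mm
G90 ; absolute positioning
G28 ; home
; layer 1
G0 Z4.428
G0 X0.000 Y0.000
G1 X25.722 Y0.000
G1 X25.722 Y24.134
G1 X0.000 Y24.134
G1 X0.000 Y0.000
; layer 2
G0 Z8.856
G0 X0.000 Y0.000
G1 X25.722 Y0.000
G1 X25.722 Y24.134
G1 X0.000 Y24.134
G1 X0.000 Y0.000
; layer 3
G0 Z13.284
G0 X0.000 Y0.000
G1 X25.722 Y0.000
G1 X25.722 Y24.134
G1 X0.000 Y24.134
G1 X0.000 Y0.000
; layer 4
G0 Z17.711
G0 X0.000 Y0.000
G1 X25.722 Y0.000
G1 X25.722 Y24.134
G1 X0.000 Y24.134
G1 X0.000 Y0.000
; layer 5
G0 Z22.139
G0 X0.000 Y0.000
G1 X25.722 Y0.000
G1 X25.722 Y24.134
G1 X0.000 Y24.134
G1 X0.000 Y0.000
; layer 6
G0 Z26.567
G0 X0.000 Y0.000
G1 X25.722 Y0.000
G1 X25.722 Y24.134
G1 X0.000 Y24.134
G1 X0.000 Y0.000
M2 ; end

The solid is a rectangular box, roughly 25.7 × 24.1 mm footprint and 26.6 mm tall. Slicing at Δz = 4.428 mm — 6 equal slices spanning the solid's height, so layer i sits at z = i·h/6 — gives 6 non-empty perimeters. Each is a 4-segment closed polygon; G0 lifts to the layer z and rapids to the start vertex, then G1 traces the edges.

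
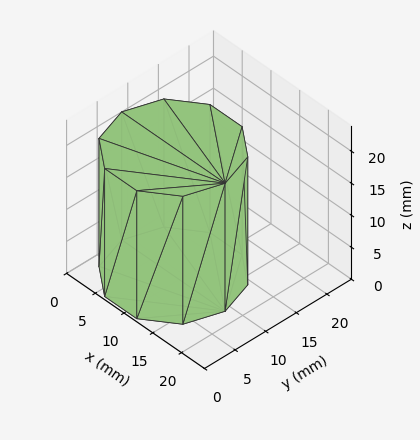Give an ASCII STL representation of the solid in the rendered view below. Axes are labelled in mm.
Reading the render: the shape is a regular 10-sided prism (a cylinder approximated with 10 flat sides), circumscribed radius ≈ 9 mm, height ≈ 20 mm (dimensions read to the nearest mm from the axis ticks). For the STL, each face is triangulated and given an outward normal.

solid part
  facet normal 0.0000 0.0000 -1.0000
    outer loop
      vertex 11.8 17.6 0.0
      vertex 16.3 14.3 0.0
      vertex 18.0 9.0 0.0
    endloop
  endfacet
  facet normal 0.0000 0.0000 -1.0000
    outer loop
      vertex 6.2 17.6 0.0
      vertex 11.8 17.6 0.0
      vertex 18.0 9.0 0.0
    endloop
  endfacet
  facet normal 0.0000 0.0000 -1.0000
    outer loop
      vertex 1.7 14.3 0.0
      vertex 6.2 17.6 0.0
      vertex 18.0 9.0 0.0
    endloop
  endfacet
  facet normal 0.0000 0.0000 -1.0000
    outer loop
      vertex 0.0 9.0 0.0
      vertex 1.7 14.3 0.0
      vertex 18.0 9.0 0.0
    endloop
  endfacet
  facet normal 0.0000 0.0000 -1.0000
    outer loop
      vertex 1.7 3.7 0.0
      vertex 0.0 9.0 0.0
      vertex 18.0 9.0 0.0
    endloop
  endfacet
  facet normal 0.0000 0.0000 -1.0000
    outer loop
      vertex 6.2 0.4 0.0
      vertex 1.7 3.7 0.0
      vertex 18.0 9.0 0.0
    endloop
  endfacet
  facet normal 0.0000 0.0000 -1.0000
    outer loop
      vertex 11.8 0.4 0.0
      vertex 6.2 0.4 0.0
      vertex 18.0 9.0 0.0
    endloop
  endfacet
  facet normal 0.0000 0.0000 -1.0000
    outer loop
      vertex 16.3 3.7 0.0
      vertex 11.8 0.4 0.0
      vertex 18.0 9.0 0.0
    endloop
  endfacet
  facet normal 0.0000 0.0000 1.0000
    outer loop
      vertex 18.0 9.0 20.0
      vertex 16.3 14.3 20.0
      vertex 11.8 17.6 20.0
    endloop
  endfacet
  facet normal 0.0000 0.0000 1.0000
    outer loop
      vertex 18.0 9.0 20.0
      vertex 11.8 17.6 20.0
      vertex 6.2 17.6 20.0
    endloop
  endfacet
  facet normal 0.0000 0.0000 1.0000
    outer loop
      vertex 18.0 9.0 20.0
      vertex 6.2 17.6 20.0
      vertex 1.7 14.3 20.0
    endloop
  endfacet
  facet normal 0.0000 0.0000 1.0000
    outer loop
      vertex 18.0 9.0 20.0
      vertex 1.7 14.3 20.0
      vertex 0.0 9.0 20.0
    endloop
  endfacet
  facet normal 0.0000 0.0000 1.0000
    outer loop
      vertex 18.0 9.0 20.0
      vertex 0.0 9.0 20.0
      vertex 1.7 3.7 20.0
    endloop
  endfacet
  facet normal 0.0000 0.0000 1.0000
    outer loop
      vertex 18.0 9.0 20.0
      vertex 1.7 3.7 20.0
      vertex 6.2 0.4 20.0
    endloop
  endfacet
  facet normal 0.0000 0.0000 1.0000
    outer loop
      vertex 18.0 9.0 20.0
      vertex 6.2 0.4 20.0
      vertex 11.8 0.4 20.0
    endloop
  endfacet
  facet normal 0.0000 0.0000 1.0000
    outer loop
      vertex 18.0 9.0 20.0
      vertex 11.8 0.4 20.0
      vertex 16.3 3.7 20.0
    endloop
  endfacet
  facet normal 0.9522 0.3054 0.0000
    outer loop
      vertex 18.0 9.0 0.0
      vertex 16.3 14.3 0.0
      vertex 16.3 14.3 20.0
    endloop
  endfacet
  facet normal 0.9522 0.3054 0.0000
    outer loop
      vertex 18.0 9.0 0.0
      vertex 16.3 14.3 20.0
      vertex 18.0 9.0 20.0
    endloop
  endfacet
  facet normal 0.5914 0.8064 0.0000
    outer loop
      vertex 16.3 14.3 0.0
      vertex 11.8 17.6 0.0
      vertex 11.8 17.6 20.0
    endloop
  endfacet
  facet normal 0.5914 0.8064 0.0000
    outer loop
      vertex 16.3 14.3 0.0
      vertex 11.8 17.6 20.0
      vertex 16.3 14.3 20.0
    endloop
  endfacet
  facet normal 0.0000 1.0000 0.0000
    outer loop
      vertex 11.8 17.6 0.0
      vertex 6.2 17.6 0.0
      vertex 6.2 17.6 20.0
    endloop
  endfacet
  facet normal 0.0000 1.0000 0.0000
    outer loop
      vertex 11.8 17.6 0.0
      vertex 6.2 17.6 20.0
      vertex 11.8 17.6 20.0
    endloop
  endfacet
  facet normal -0.5914 0.8064 0.0000
    outer loop
      vertex 6.2 17.6 0.0
      vertex 1.7 14.3 0.0
      vertex 1.7 14.3 20.0
    endloop
  endfacet
  facet normal -0.5914 0.8064 0.0000
    outer loop
      vertex 6.2 17.6 0.0
      vertex 1.7 14.3 20.0
      vertex 6.2 17.6 20.0
    endloop
  endfacet
  facet normal -0.9522 0.3054 0.0000
    outer loop
      vertex 1.7 14.3 0.0
      vertex 0.0 9.0 0.0
      vertex 0.0 9.0 20.0
    endloop
  endfacet
  facet normal -0.9522 0.3054 0.0000
    outer loop
      vertex 1.7 14.3 0.0
      vertex 0.0 9.0 20.0
      vertex 1.7 14.3 20.0
    endloop
  endfacet
  facet normal -0.9522 -0.3054 0.0000
    outer loop
      vertex 0.0 9.0 0.0
      vertex 1.7 3.7 0.0
      vertex 1.7 3.7 20.0
    endloop
  endfacet
  facet normal -0.9522 -0.3054 0.0000
    outer loop
      vertex 0.0 9.0 0.0
      vertex 1.7 3.7 20.0
      vertex 0.0 9.0 20.0
    endloop
  endfacet
  facet normal -0.5914 -0.8064 0.0000
    outer loop
      vertex 1.7 3.7 0.0
      vertex 6.2 0.4 0.0
      vertex 6.2 0.4 20.0
    endloop
  endfacet
  facet normal -0.5914 -0.8064 0.0000
    outer loop
      vertex 1.7 3.7 0.0
      vertex 6.2 0.4 20.0
      vertex 1.7 3.7 20.0
    endloop
  endfacet
  facet normal 0.0000 -1.0000 0.0000
    outer loop
      vertex 6.2 0.4 0.0
      vertex 11.8 0.4 0.0
      vertex 11.8 0.4 20.0
    endloop
  endfacet
  facet normal 0.0000 -1.0000 0.0000
    outer loop
      vertex 6.2 0.4 0.0
      vertex 11.8 0.4 20.0
      vertex 6.2 0.4 20.0
    endloop
  endfacet
  facet normal 0.5914 -0.8064 0.0000
    outer loop
      vertex 11.8 0.4 0.0
      vertex 16.3 3.7 0.0
      vertex 16.3 3.7 20.0
    endloop
  endfacet
  facet normal 0.5914 -0.8064 0.0000
    outer loop
      vertex 11.8 0.4 0.0
      vertex 16.3 3.7 20.0
      vertex 11.8 0.4 20.0
    endloop
  endfacet
  facet normal 0.9522 -0.3054 0.0000
    outer loop
      vertex 16.3 3.7 0.0
      vertex 18.0 9.0 0.0
      vertex 18.0 9.0 20.0
    endloop
  endfacet
  facet normal 0.9522 -0.3054 0.0000
    outer loop
      vertex 16.3 3.7 0.0
      vertex 18.0 9.0 20.0
      vertex 16.3 3.7 20.0
    endloop
  endfacet
endsolid part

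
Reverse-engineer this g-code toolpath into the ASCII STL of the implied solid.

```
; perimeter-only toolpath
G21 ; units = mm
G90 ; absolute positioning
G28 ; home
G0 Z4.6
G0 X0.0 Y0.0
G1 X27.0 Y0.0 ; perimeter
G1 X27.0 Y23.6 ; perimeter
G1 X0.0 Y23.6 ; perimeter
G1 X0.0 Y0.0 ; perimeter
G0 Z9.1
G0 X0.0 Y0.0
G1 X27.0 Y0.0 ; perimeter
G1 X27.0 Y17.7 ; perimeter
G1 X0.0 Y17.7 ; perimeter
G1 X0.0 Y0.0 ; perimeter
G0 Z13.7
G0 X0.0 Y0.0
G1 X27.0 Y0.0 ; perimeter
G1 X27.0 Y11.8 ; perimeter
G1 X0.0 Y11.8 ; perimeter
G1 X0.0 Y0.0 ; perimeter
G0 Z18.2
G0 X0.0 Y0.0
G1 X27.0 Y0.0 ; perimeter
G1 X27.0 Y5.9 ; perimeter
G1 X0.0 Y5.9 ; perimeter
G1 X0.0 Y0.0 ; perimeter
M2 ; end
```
solid part
  facet normal 0.0000 0.0000 -1.0000
    outer loop
      vertex 27.0 29.5 0.0
      vertex 27.0 0.0 0.0
      vertex 0.0 0.0 0.0
    endloop
  endfacet
  facet normal 0.0000 0.0000 -1.0000
    outer loop
      vertex 0.0 29.5 0.0
      vertex 27.0 29.5 0.0
      vertex 0.0 0.0 0.0
    endloop
  endfacet
  facet normal 0.0000 -1.0000 0.0000
    outer loop
      vertex 0.0 0.0 0.0
      vertex 27.0 0.0 0.0
      vertex 27.0 0.0 22.8
    endloop
  endfacet
  facet normal 0.0000 -1.0000 0.0000
    outer loop
      vertex 0.0 0.0 0.0
      vertex 27.0 0.0 22.8
      vertex 0.0 0.0 22.8
    endloop
  endfacet
  facet normal 0.0000 0.6115 0.7912
    outer loop
      vertex 0.0 0.0 22.8
      vertex 27.0 0.0 22.8
      vertex 27.0 29.5 0.0
    endloop
  endfacet
  facet normal 0.0000 0.6115 0.7912
    outer loop
      vertex 0.0 0.0 22.8
      vertex 27.0 29.5 0.0
      vertex 0.0 29.5 0.0
    endloop
  endfacet
  facet normal -1.0000 0.0000 0.0000
    outer loop
      vertex 0.0 0.0 22.8
      vertex 0.0 29.5 0.0
      vertex 0.0 0.0 0.0
    endloop
  endfacet
  facet normal 1.0000 0.0000 0.0000
    outer loop
      vertex 27.0 0.0 0.0
      vertex 27.0 29.5 0.0
      vertex 27.0 0.0 22.8
    endloop
  endfacet
endsolid part

The G0 Z moves step by Δz≈4.6 mm. The G1 loops shrink linearly with z, so the solid tapers from its base footprint up to z≈22.8. Closing with a flat bottom cap and the tapered top and triangulating gives 8 facets — a wedge (ramp): 27 × 29.5 mm base, rising to 22.8 mm along the y=0 edge and sloping linearly to z=0 at y=29.5.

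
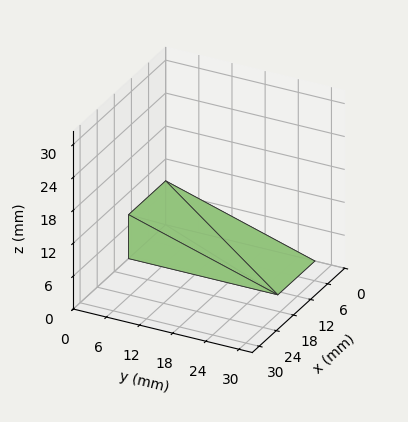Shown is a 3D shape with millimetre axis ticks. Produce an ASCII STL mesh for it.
Reading the render: the shape is a wedge (ramp): 13 × 27 mm base, rising to 8 mm along the y=0 edge and sloping linearly to z=0 at y=27 (dimensions read to the nearest mm from the axis ticks). For the STL, each face is triangulated and given an outward normal.

solid part
  facet normal 0.0000 0.0000 -1.0000
    outer loop
      vertex 13.00 27.00 0.00
      vertex 13.00 0.00 0.00
      vertex 0.00 0.00 0.00
    endloop
  endfacet
  facet normal 0.0000 0.0000 -1.0000
    outer loop
      vertex 0.00 27.00 0.00
      vertex 13.00 27.00 0.00
      vertex 0.00 0.00 0.00
    endloop
  endfacet
  facet normal 0.0000 -1.0000 0.0000
    outer loop
      vertex 0.00 0.00 0.00
      vertex 13.00 0.00 0.00
      vertex 13.00 0.00 8.00
    endloop
  endfacet
  facet normal 0.0000 -1.0000 0.0000
    outer loop
      vertex 0.00 0.00 0.00
      vertex 13.00 0.00 8.00
      vertex 0.00 0.00 8.00
    endloop
  endfacet
  facet normal 0.0000 0.2841 0.9588
    outer loop
      vertex 0.00 0.00 8.00
      vertex 13.00 0.00 8.00
      vertex 13.00 27.00 0.00
    endloop
  endfacet
  facet normal 0.0000 0.2841 0.9588
    outer loop
      vertex 0.00 0.00 8.00
      vertex 13.00 27.00 0.00
      vertex 0.00 27.00 0.00
    endloop
  endfacet
  facet normal -1.0000 0.0000 0.0000
    outer loop
      vertex 0.00 0.00 8.00
      vertex 0.00 27.00 0.00
      vertex 0.00 0.00 0.00
    endloop
  endfacet
  facet normal 1.0000 0.0000 0.0000
    outer loop
      vertex 13.00 0.00 0.00
      vertex 13.00 27.00 0.00
      vertex 13.00 0.00 8.00
    endloop
  endfacet
endsolid part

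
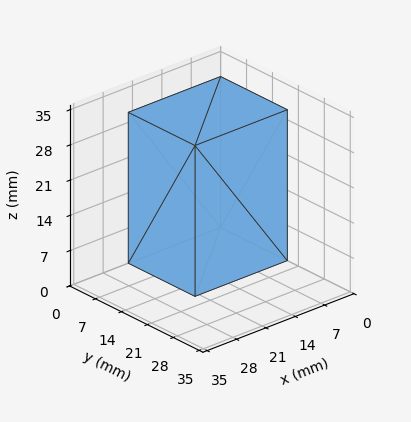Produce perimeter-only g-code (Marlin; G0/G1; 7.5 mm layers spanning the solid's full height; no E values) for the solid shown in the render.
Reading the render: the shape is a rectangular box, roughly 22 × 18 mm footprint and 30 mm tall (dimensions read to the nearest mm from the axis ticks). For the g-code, the solid's height is divided into equal slices at the stated Δz and each level perimeter traced with G1 moves after a G0 lift.

; perimeter-only toolpath
G21 ; units = mm
G90 ; absolute positioning
G28 ; home
; layer 1
G0 Z7.5
G0 X0.0 Y0.0
G1 X22.0 Y0.0
G1 X22.0 Y18.0
G1 X0.0 Y18.0
G1 X0.0 Y0.0
; layer 2
G0 Z15.0
G0 X0.0 Y0.0
G1 X22.0 Y0.0
G1 X22.0 Y18.0
G1 X0.0 Y18.0
G1 X0.0 Y0.0
; layer 3
G0 Z22.5
G0 X0.0 Y0.0
G1 X22.0 Y0.0
G1 X22.0 Y18.0
G1 X0.0 Y18.0
G1 X0.0 Y0.0
; layer 4
G0 Z30.0
G0 X0.0 Y0.0
G1 X22.0 Y0.0
G1 X22.0 Y18.0
G1 X0.0 Y18.0
G1 X0.0 Y0.0
M2 ; end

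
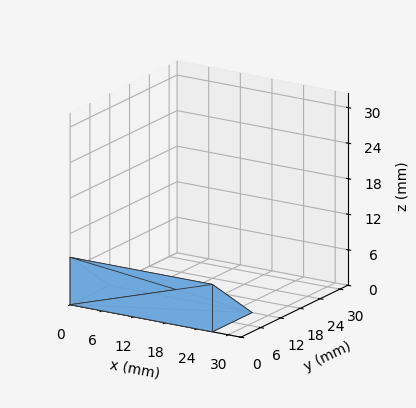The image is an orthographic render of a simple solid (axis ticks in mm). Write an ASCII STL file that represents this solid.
Reading the render: the shape is a wedge (ramp): 27 × 12 mm base, rising to 8 mm along the y=0 edge and sloping linearly to z=0 at y=12 (dimensions read to the nearest mm from the axis ticks). For the STL, each face is triangulated and given an outward normal.

solid part
  facet normal 0.0000 0.0000 -1.0000
    outer loop
      vertex 27.0 12.0 0.0
      vertex 27.0 0.0 0.0
      vertex 0.0 0.0 0.0
    endloop
  endfacet
  facet normal 0.0000 0.0000 -1.0000
    outer loop
      vertex 0.0 12.0 0.0
      vertex 27.0 12.0 0.0
      vertex 0.0 0.0 0.0
    endloop
  endfacet
  facet normal 0.0000 -1.0000 0.0000
    outer loop
      vertex 0.0 0.0 0.0
      vertex 27.0 0.0 0.0
      vertex 27.0 0.0 8.0
    endloop
  endfacet
  facet normal 0.0000 -1.0000 0.0000
    outer loop
      vertex 0.0 0.0 0.0
      vertex 27.0 0.0 8.0
      vertex 0.0 0.0 8.0
    endloop
  endfacet
  facet normal 0.0000 0.5547 0.8321
    outer loop
      vertex 0.0 0.0 8.0
      vertex 27.0 0.0 8.0
      vertex 27.0 12.0 0.0
    endloop
  endfacet
  facet normal 0.0000 0.5547 0.8321
    outer loop
      vertex 0.0 0.0 8.0
      vertex 27.0 12.0 0.0
      vertex 0.0 12.0 0.0
    endloop
  endfacet
  facet normal -1.0000 0.0000 0.0000
    outer loop
      vertex 0.0 0.0 8.0
      vertex 0.0 12.0 0.0
      vertex 0.0 0.0 0.0
    endloop
  endfacet
  facet normal 1.0000 0.0000 0.0000
    outer loop
      vertex 27.0 0.0 0.0
      vertex 27.0 12.0 0.0
      vertex 27.0 0.0 8.0
    endloop
  endfacet
endsolid part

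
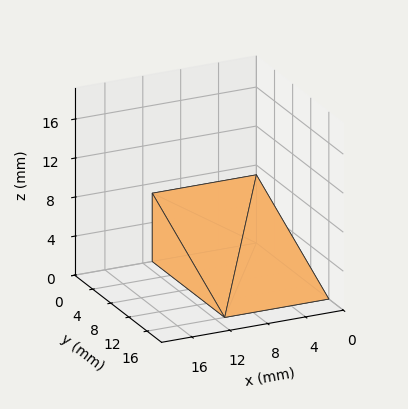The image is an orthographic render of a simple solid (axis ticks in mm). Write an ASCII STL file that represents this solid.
Reading the render: the shape is a wedge (ramp): 11 × 16 mm base, rising to 7 mm along the y=0 edge and sloping linearly to z=0 at y=16 (dimensions read to the nearest mm from the axis ticks). For the STL, each face is triangulated and given an outward normal.

solid part
  facet normal 0.0000 0.0000 -1.0000
    outer loop
      vertex 11.0 16.0 0.0
      vertex 11.0 0.0 0.0
      vertex 0.0 0.0 0.0
    endloop
  endfacet
  facet normal 0.0000 0.0000 -1.0000
    outer loop
      vertex 0.0 16.0 0.0
      vertex 11.0 16.0 0.0
      vertex 0.0 0.0 0.0
    endloop
  endfacet
  facet normal 0.0000 -1.0000 0.0000
    outer loop
      vertex 0.0 0.0 0.0
      vertex 11.0 0.0 0.0
      vertex 11.0 0.0 7.0
    endloop
  endfacet
  facet normal 0.0000 -1.0000 0.0000
    outer loop
      vertex 0.0 0.0 0.0
      vertex 11.0 0.0 7.0
      vertex 0.0 0.0 7.0
    endloop
  endfacet
  facet normal 0.0000 0.4008 0.9162
    outer loop
      vertex 0.0 0.0 7.0
      vertex 11.0 0.0 7.0
      vertex 11.0 16.0 0.0
    endloop
  endfacet
  facet normal 0.0000 0.4008 0.9162
    outer loop
      vertex 0.0 0.0 7.0
      vertex 11.0 16.0 0.0
      vertex 0.0 16.0 0.0
    endloop
  endfacet
  facet normal -1.0000 0.0000 0.0000
    outer loop
      vertex 0.0 0.0 7.0
      vertex 0.0 16.0 0.0
      vertex 0.0 0.0 0.0
    endloop
  endfacet
  facet normal 1.0000 0.0000 0.0000
    outer loop
      vertex 11.0 0.0 0.0
      vertex 11.0 16.0 0.0
      vertex 11.0 0.0 7.0
    endloop
  endfacet
endsolid part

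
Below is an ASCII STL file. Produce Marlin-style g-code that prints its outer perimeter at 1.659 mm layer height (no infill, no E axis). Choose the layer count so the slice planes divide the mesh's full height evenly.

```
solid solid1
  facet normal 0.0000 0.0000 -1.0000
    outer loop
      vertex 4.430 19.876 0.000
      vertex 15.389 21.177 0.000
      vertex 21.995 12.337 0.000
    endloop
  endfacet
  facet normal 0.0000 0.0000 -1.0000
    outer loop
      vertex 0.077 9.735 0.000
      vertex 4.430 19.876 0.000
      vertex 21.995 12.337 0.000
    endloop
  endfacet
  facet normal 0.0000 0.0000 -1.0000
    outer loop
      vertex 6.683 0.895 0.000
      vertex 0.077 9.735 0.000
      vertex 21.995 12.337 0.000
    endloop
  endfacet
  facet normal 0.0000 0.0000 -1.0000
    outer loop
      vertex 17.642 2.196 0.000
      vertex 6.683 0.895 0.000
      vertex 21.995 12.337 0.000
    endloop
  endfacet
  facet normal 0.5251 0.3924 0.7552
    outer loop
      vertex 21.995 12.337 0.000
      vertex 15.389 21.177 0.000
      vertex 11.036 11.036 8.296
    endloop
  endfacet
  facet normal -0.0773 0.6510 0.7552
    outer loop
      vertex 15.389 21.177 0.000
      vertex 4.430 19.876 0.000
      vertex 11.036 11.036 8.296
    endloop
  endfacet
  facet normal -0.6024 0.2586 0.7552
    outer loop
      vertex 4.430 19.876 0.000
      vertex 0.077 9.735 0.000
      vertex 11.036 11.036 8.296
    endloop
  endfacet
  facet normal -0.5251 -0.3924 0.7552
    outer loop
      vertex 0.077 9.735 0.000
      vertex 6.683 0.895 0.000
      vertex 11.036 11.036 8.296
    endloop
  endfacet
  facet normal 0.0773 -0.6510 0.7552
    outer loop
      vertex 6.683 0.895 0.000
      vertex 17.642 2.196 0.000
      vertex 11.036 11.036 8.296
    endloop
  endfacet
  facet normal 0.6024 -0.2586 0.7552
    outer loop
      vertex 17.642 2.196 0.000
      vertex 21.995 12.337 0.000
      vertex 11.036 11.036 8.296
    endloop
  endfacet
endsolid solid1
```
; perimeter-only toolpath
G21 ; units = mm
G90 ; absolute positioning
G28 ; home
; layer 1
G0 Z1.659
G0 X19.803 Y12.077
G1 X14.518 Y19.149
G1 X5.751 Y18.108
G1 X2.269 Y9.995
G1 X7.554 Y2.923
G1 X16.321 Y3.964
G1 X19.803 Y12.077
; layer 2
G0 Z3.318
G0 X17.611 Y11.817
G1 X13.648 Y17.121
G1 X7.072 Y16.340
G1 X4.461 Y10.255
G1 X8.424 Y4.951
G1 X15.000 Y5.732
G1 X17.611 Y11.817
; layer 3
G0 Z4.978
G0 X15.420 Y11.556
G1 X12.777 Y15.092
G1 X8.394 Y14.572
G1 X6.652 Y10.516
G1 X9.295 Y6.980
G1 X13.678 Y7.500
G1 X15.420 Y11.556
; layer 4
G0 Z6.637
G0 X13.228 Y11.296
G1 X11.907 Y13.064
G1 X9.715 Y12.804
G1 X8.844 Y10.776
G1 X10.165 Y9.008
G1 X12.357 Y9.268
G1 X13.228 Y11.296
M2 ; end

The solid is a regular 6-sided pyramid, base circumscribed radius ≈ 11 mm, apex at z ≈ 8.3 mm. Slicing at Δz = 1.659 mm — 5 equal slices spanning the solid's height, so layer i sits at z = i·h/5 — gives 4 non-empty perimeters. Each is a 6-segment closed polygon; G0 lifts to the layer z and rapids to the start vertex, then G1 traces the edges. The cross-section shrinks linearly with z (the slice at the apex is degenerate and omitted).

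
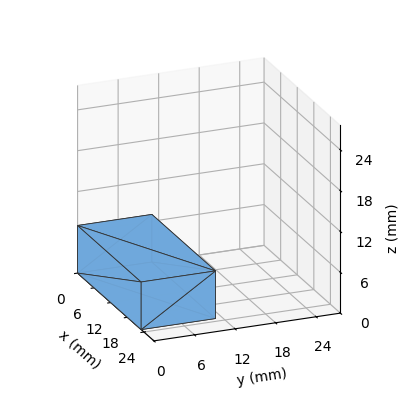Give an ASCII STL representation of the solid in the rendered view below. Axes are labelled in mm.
Reading the render: the shape is a rectangular box, roughly 23 × 11 mm footprint and 7 mm tall (dimensions read to the nearest mm from the axis ticks). For the STL, each face is triangulated and given an outward normal.

solid part
  facet normal 0.0000 0.0000 -1.0000
    outer loop
      vertex 23.00 11.00 0.00
      vertex 23.00 0.00 0.00
      vertex 0.00 0.00 0.00
    endloop
  endfacet
  facet normal 0.0000 0.0000 -1.0000
    outer loop
      vertex 0.00 11.00 0.00
      vertex 23.00 11.00 0.00
      vertex 0.00 0.00 0.00
    endloop
  endfacet
  facet normal 0.0000 0.0000 1.0000
    outer loop
      vertex 0.00 0.00 7.00
      vertex 23.00 0.00 7.00
      vertex 23.00 11.00 7.00
    endloop
  endfacet
  facet normal 0.0000 0.0000 1.0000
    outer loop
      vertex 0.00 0.00 7.00
      vertex 23.00 11.00 7.00
      vertex 0.00 11.00 7.00
    endloop
  endfacet
  facet normal 0.0000 -1.0000 0.0000
    outer loop
      vertex 0.00 0.00 0.00
      vertex 23.00 0.00 0.00
      vertex 23.00 0.00 7.00
    endloop
  endfacet
  facet normal 0.0000 -1.0000 0.0000
    outer loop
      vertex 0.00 0.00 0.00
      vertex 23.00 0.00 7.00
      vertex 0.00 0.00 7.00
    endloop
  endfacet
  facet normal 0.0000 1.0000 0.0000
    outer loop
      vertex 23.00 11.00 7.00
      vertex 23.00 11.00 0.00
      vertex 0.00 11.00 0.00
    endloop
  endfacet
  facet normal 0.0000 1.0000 0.0000
    outer loop
      vertex 0.00 11.00 7.00
      vertex 23.00 11.00 7.00
      vertex 0.00 11.00 0.00
    endloop
  endfacet
  facet normal -1.0000 0.0000 0.0000
    outer loop
      vertex 0.00 11.00 7.00
      vertex 0.00 11.00 0.00
      vertex 0.00 0.00 0.00
    endloop
  endfacet
  facet normal -1.0000 0.0000 0.0000
    outer loop
      vertex 0.00 0.00 7.00
      vertex 0.00 11.00 7.00
      vertex 0.00 0.00 0.00
    endloop
  endfacet
  facet normal 1.0000 0.0000 0.0000
    outer loop
      vertex 23.00 0.00 0.00
      vertex 23.00 11.00 0.00
      vertex 23.00 11.00 7.00
    endloop
  endfacet
  facet normal 1.0000 0.0000 0.0000
    outer loop
      vertex 23.00 0.00 0.00
      vertex 23.00 11.00 7.00
      vertex 23.00 0.00 7.00
    endloop
  endfacet
endsolid part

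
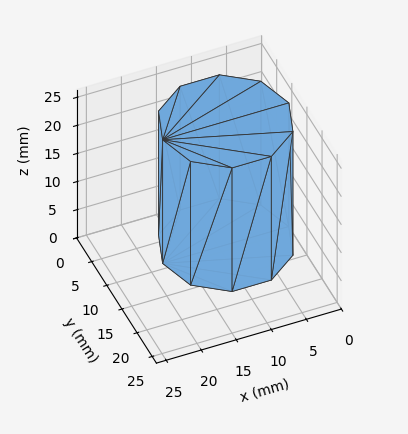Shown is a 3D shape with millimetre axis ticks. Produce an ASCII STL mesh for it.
Reading the render: the shape is a regular 10-sided prism (a cylinder approximated with 10 flat sides), circumscribed radius ≈ 9 mm, height ≈ 22 mm (dimensions read to the nearest mm from the axis ticks). For the STL, each face is triangulated and given an outward normal.

solid part
  facet normal 0.0000 0.0000 -1.0000
    outer loop
      vertex 11.8 17.6 0.0
      vertex 16.3 14.3 0.0
      vertex 18.0 9.0 0.0
    endloop
  endfacet
  facet normal 0.0000 0.0000 -1.0000
    outer loop
      vertex 6.2 17.6 0.0
      vertex 11.8 17.6 0.0
      vertex 18.0 9.0 0.0
    endloop
  endfacet
  facet normal 0.0000 0.0000 -1.0000
    outer loop
      vertex 1.7 14.3 0.0
      vertex 6.2 17.6 0.0
      vertex 18.0 9.0 0.0
    endloop
  endfacet
  facet normal 0.0000 0.0000 -1.0000
    outer loop
      vertex 0.0 9.0 0.0
      vertex 1.7 14.3 0.0
      vertex 18.0 9.0 0.0
    endloop
  endfacet
  facet normal 0.0000 0.0000 -1.0000
    outer loop
      vertex 1.7 3.7 0.0
      vertex 0.0 9.0 0.0
      vertex 18.0 9.0 0.0
    endloop
  endfacet
  facet normal 0.0000 0.0000 -1.0000
    outer loop
      vertex 6.2 0.4 0.0
      vertex 1.7 3.7 0.0
      vertex 18.0 9.0 0.0
    endloop
  endfacet
  facet normal 0.0000 0.0000 -1.0000
    outer loop
      vertex 11.8 0.4 0.0
      vertex 6.2 0.4 0.0
      vertex 18.0 9.0 0.0
    endloop
  endfacet
  facet normal 0.0000 0.0000 -1.0000
    outer loop
      vertex 16.3 3.7 0.0
      vertex 11.8 0.4 0.0
      vertex 18.0 9.0 0.0
    endloop
  endfacet
  facet normal 0.0000 0.0000 1.0000
    outer loop
      vertex 18.0 9.0 22.0
      vertex 16.3 14.3 22.0
      vertex 11.8 17.6 22.0
    endloop
  endfacet
  facet normal 0.0000 0.0000 1.0000
    outer loop
      vertex 18.0 9.0 22.0
      vertex 11.8 17.6 22.0
      vertex 6.2 17.6 22.0
    endloop
  endfacet
  facet normal 0.0000 0.0000 1.0000
    outer loop
      vertex 18.0 9.0 22.0
      vertex 6.2 17.6 22.0
      vertex 1.7 14.3 22.0
    endloop
  endfacet
  facet normal 0.0000 0.0000 1.0000
    outer loop
      vertex 18.0 9.0 22.0
      vertex 1.7 14.3 22.0
      vertex 0.0 9.0 22.0
    endloop
  endfacet
  facet normal 0.0000 0.0000 1.0000
    outer loop
      vertex 18.0 9.0 22.0
      vertex 0.0 9.0 22.0
      vertex 1.7 3.7 22.0
    endloop
  endfacet
  facet normal 0.0000 0.0000 1.0000
    outer loop
      vertex 18.0 9.0 22.0
      vertex 1.7 3.7 22.0
      vertex 6.2 0.4 22.0
    endloop
  endfacet
  facet normal 0.0000 0.0000 1.0000
    outer loop
      vertex 18.0 9.0 22.0
      vertex 6.2 0.4 22.0
      vertex 11.8 0.4 22.0
    endloop
  endfacet
  facet normal 0.0000 0.0000 1.0000
    outer loop
      vertex 18.0 9.0 22.0
      vertex 11.8 0.4 22.0
      vertex 16.3 3.7 22.0
    endloop
  endfacet
  facet normal 0.9522 0.3054 0.0000
    outer loop
      vertex 18.0 9.0 0.0
      vertex 16.3 14.3 0.0
      vertex 16.3 14.3 22.0
    endloop
  endfacet
  facet normal 0.9522 0.3054 0.0000
    outer loop
      vertex 18.0 9.0 0.0
      vertex 16.3 14.3 22.0
      vertex 18.0 9.0 22.0
    endloop
  endfacet
  facet normal 0.5914 0.8064 0.0000
    outer loop
      vertex 16.3 14.3 0.0
      vertex 11.8 17.6 0.0
      vertex 11.8 17.6 22.0
    endloop
  endfacet
  facet normal 0.5914 0.8064 0.0000
    outer loop
      vertex 16.3 14.3 0.0
      vertex 11.8 17.6 22.0
      vertex 16.3 14.3 22.0
    endloop
  endfacet
  facet normal 0.0000 1.0000 0.0000
    outer loop
      vertex 11.8 17.6 0.0
      vertex 6.2 17.6 0.0
      vertex 6.2 17.6 22.0
    endloop
  endfacet
  facet normal 0.0000 1.0000 0.0000
    outer loop
      vertex 11.8 17.6 0.0
      vertex 6.2 17.6 22.0
      vertex 11.8 17.6 22.0
    endloop
  endfacet
  facet normal -0.5914 0.8064 0.0000
    outer loop
      vertex 6.2 17.6 0.0
      vertex 1.7 14.3 0.0
      vertex 1.7 14.3 22.0
    endloop
  endfacet
  facet normal -0.5914 0.8064 0.0000
    outer loop
      vertex 6.2 17.6 0.0
      vertex 1.7 14.3 22.0
      vertex 6.2 17.6 22.0
    endloop
  endfacet
  facet normal -0.9522 0.3054 0.0000
    outer loop
      vertex 1.7 14.3 0.0
      vertex 0.0 9.0 0.0
      vertex 0.0 9.0 22.0
    endloop
  endfacet
  facet normal -0.9522 0.3054 0.0000
    outer loop
      vertex 1.7 14.3 0.0
      vertex 0.0 9.0 22.0
      vertex 1.7 14.3 22.0
    endloop
  endfacet
  facet normal -0.9522 -0.3054 0.0000
    outer loop
      vertex 0.0 9.0 0.0
      vertex 1.7 3.7 0.0
      vertex 1.7 3.7 22.0
    endloop
  endfacet
  facet normal -0.9522 -0.3054 0.0000
    outer loop
      vertex 0.0 9.0 0.0
      vertex 1.7 3.7 22.0
      vertex 0.0 9.0 22.0
    endloop
  endfacet
  facet normal -0.5914 -0.8064 0.0000
    outer loop
      vertex 1.7 3.7 0.0
      vertex 6.2 0.4 0.0
      vertex 6.2 0.4 22.0
    endloop
  endfacet
  facet normal -0.5914 -0.8064 0.0000
    outer loop
      vertex 1.7 3.7 0.0
      vertex 6.2 0.4 22.0
      vertex 1.7 3.7 22.0
    endloop
  endfacet
  facet normal 0.0000 -1.0000 0.0000
    outer loop
      vertex 6.2 0.4 0.0
      vertex 11.8 0.4 0.0
      vertex 11.8 0.4 22.0
    endloop
  endfacet
  facet normal 0.0000 -1.0000 0.0000
    outer loop
      vertex 6.2 0.4 0.0
      vertex 11.8 0.4 22.0
      vertex 6.2 0.4 22.0
    endloop
  endfacet
  facet normal 0.5914 -0.8064 0.0000
    outer loop
      vertex 11.8 0.4 0.0
      vertex 16.3 3.7 0.0
      vertex 16.3 3.7 22.0
    endloop
  endfacet
  facet normal 0.5914 -0.8064 0.0000
    outer loop
      vertex 11.8 0.4 0.0
      vertex 16.3 3.7 22.0
      vertex 11.8 0.4 22.0
    endloop
  endfacet
  facet normal 0.9522 -0.3054 0.0000
    outer loop
      vertex 16.3 3.7 0.0
      vertex 18.0 9.0 0.0
      vertex 18.0 9.0 22.0
    endloop
  endfacet
  facet normal 0.9522 -0.3054 0.0000
    outer loop
      vertex 16.3 3.7 0.0
      vertex 18.0 9.0 22.0
      vertex 16.3 3.7 22.0
    endloop
  endfacet
endsolid part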